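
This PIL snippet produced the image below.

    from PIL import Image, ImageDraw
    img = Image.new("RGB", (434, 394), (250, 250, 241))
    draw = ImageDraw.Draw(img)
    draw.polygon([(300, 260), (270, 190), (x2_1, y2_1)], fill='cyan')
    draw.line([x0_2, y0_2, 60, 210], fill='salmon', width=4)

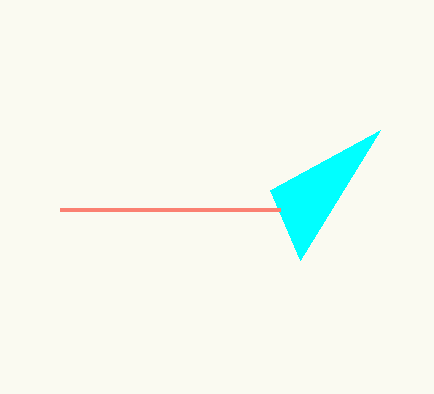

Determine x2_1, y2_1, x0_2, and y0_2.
x2_1 = 380
y2_1 = 130
x0_2 = 280
y0_2 = 210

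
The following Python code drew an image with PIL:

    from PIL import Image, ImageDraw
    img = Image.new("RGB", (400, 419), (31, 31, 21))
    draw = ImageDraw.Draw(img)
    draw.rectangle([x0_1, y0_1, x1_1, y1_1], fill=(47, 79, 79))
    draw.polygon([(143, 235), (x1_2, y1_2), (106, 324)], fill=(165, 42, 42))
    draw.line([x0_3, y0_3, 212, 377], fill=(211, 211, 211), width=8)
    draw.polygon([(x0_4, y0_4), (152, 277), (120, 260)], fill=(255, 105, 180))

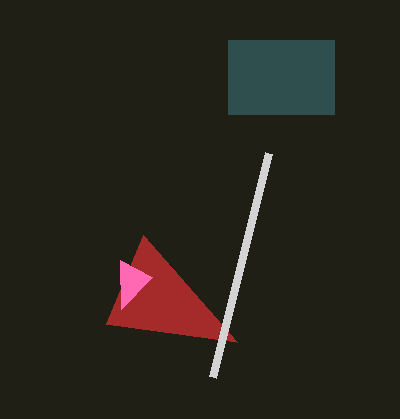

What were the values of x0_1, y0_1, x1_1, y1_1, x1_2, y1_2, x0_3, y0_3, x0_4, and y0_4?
x0_1 = 228, y0_1 = 40, x1_1 = 334, y1_1 = 114, x1_2 = 237, y1_2 = 342, x0_3 = 268, y0_3 = 153, x0_4 = 121, y0_4 = 309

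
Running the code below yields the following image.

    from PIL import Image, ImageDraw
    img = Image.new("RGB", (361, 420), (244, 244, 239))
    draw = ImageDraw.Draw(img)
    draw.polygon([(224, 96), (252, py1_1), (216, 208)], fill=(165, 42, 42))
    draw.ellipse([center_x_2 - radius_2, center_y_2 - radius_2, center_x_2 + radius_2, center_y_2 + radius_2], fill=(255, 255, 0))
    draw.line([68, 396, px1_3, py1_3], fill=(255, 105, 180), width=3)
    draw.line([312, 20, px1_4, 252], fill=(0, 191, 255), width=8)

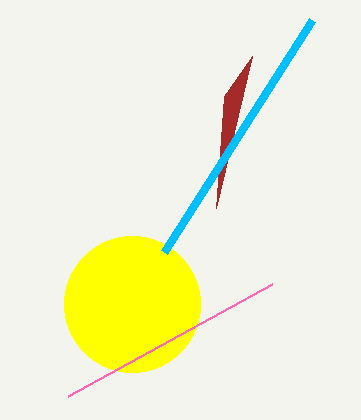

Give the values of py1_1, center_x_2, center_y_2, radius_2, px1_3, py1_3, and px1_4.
py1_1 = 56
center_x_2 = 132
center_y_2 = 304
radius_2 = 68
px1_3 = 272
py1_3 = 284
px1_4 = 164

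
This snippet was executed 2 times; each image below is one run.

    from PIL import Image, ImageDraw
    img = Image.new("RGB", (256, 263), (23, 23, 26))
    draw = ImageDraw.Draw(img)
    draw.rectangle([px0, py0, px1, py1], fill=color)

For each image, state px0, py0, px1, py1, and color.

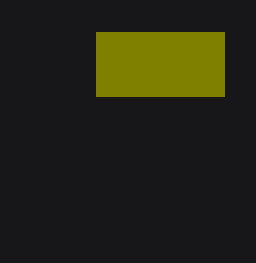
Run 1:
px0 = 96; py0 = 32; px1 = 224; py1 = 96; color = 'olive'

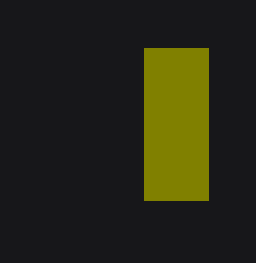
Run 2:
px0 = 144, py0 = 48, px1 = 208, py1 = 200, color = 'olive'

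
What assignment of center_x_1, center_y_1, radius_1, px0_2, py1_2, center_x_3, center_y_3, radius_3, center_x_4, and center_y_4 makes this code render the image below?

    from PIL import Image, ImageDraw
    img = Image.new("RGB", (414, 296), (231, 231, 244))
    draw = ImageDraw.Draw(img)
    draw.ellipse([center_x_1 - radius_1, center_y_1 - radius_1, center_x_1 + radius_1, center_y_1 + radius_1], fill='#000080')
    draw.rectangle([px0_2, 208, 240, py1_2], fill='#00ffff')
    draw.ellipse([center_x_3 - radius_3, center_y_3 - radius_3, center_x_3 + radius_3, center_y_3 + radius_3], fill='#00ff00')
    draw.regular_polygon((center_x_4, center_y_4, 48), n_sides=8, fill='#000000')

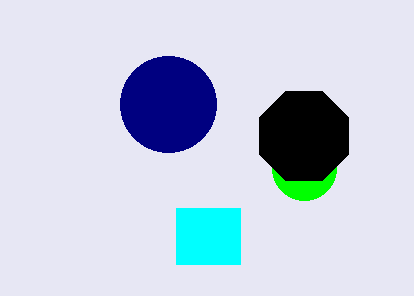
center_x_1 = 168, center_y_1 = 104, radius_1 = 48, px0_2 = 176, py1_2 = 264, center_x_3 = 304, center_y_3 = 168, radius_3 = 32, center_x_4 = 304, center_y_4 = 136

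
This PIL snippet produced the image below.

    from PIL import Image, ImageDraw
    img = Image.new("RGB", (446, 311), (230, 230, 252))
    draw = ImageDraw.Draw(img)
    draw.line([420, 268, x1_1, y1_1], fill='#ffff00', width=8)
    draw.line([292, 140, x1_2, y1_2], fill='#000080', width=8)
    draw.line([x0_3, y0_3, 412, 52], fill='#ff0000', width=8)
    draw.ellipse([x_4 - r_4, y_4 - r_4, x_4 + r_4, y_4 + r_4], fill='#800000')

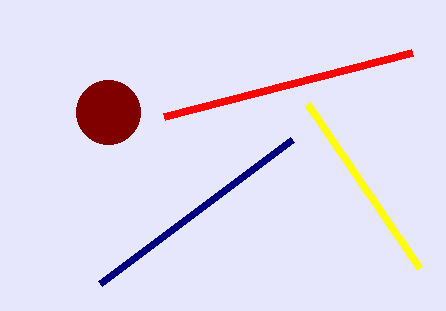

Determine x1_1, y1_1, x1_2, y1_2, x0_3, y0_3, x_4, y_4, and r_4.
x1_1 = 308
y1_1 = 104
x1_2 = 100
y1_2 = 284
x0_3 = 164
y0_3 = 116
x_4 = 108
y_4 = 112
r_4 = 32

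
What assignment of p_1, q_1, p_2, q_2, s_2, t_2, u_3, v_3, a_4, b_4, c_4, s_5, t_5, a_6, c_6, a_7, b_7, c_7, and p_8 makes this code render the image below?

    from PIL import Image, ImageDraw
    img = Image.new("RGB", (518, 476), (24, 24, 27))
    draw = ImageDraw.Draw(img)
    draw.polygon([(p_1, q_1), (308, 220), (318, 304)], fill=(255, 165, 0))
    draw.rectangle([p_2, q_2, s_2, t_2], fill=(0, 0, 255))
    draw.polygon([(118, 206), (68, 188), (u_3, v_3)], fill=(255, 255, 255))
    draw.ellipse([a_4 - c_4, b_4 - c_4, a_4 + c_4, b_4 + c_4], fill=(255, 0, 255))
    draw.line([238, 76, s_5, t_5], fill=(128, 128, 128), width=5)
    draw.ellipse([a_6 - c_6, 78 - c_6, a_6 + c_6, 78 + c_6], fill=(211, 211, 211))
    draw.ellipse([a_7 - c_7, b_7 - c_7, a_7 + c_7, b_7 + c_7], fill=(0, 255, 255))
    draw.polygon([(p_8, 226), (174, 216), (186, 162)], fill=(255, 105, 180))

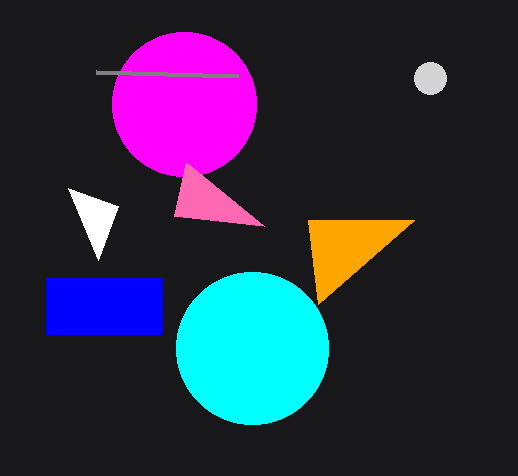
p_1 = 414
q_1 = 220
p_2 = 46
q_2 = 278
s_2 = 162
t_2 = 334
u_3 = 98
v_3 = 260
a_4 = 184
b_4 = 104
c_4 = 72
s_5 = 96
t_5 = 72
a_6 = 430
c_6 = 16
a_7 = 252
b_7 = 348
c_7 = 76
p_8 = 264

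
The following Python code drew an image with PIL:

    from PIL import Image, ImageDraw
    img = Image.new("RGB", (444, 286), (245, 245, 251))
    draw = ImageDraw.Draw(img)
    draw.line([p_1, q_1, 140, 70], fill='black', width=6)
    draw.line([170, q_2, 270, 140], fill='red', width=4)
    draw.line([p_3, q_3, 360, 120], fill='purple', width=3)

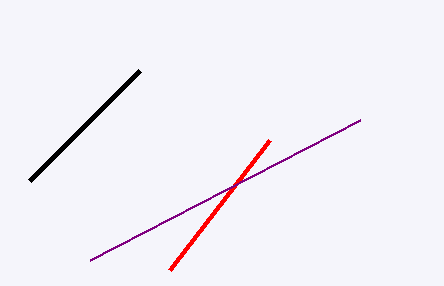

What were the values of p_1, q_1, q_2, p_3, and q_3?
p_1 = 30, q_1 = 180, q_2 = 270, p_3 = 90, q_3 = 260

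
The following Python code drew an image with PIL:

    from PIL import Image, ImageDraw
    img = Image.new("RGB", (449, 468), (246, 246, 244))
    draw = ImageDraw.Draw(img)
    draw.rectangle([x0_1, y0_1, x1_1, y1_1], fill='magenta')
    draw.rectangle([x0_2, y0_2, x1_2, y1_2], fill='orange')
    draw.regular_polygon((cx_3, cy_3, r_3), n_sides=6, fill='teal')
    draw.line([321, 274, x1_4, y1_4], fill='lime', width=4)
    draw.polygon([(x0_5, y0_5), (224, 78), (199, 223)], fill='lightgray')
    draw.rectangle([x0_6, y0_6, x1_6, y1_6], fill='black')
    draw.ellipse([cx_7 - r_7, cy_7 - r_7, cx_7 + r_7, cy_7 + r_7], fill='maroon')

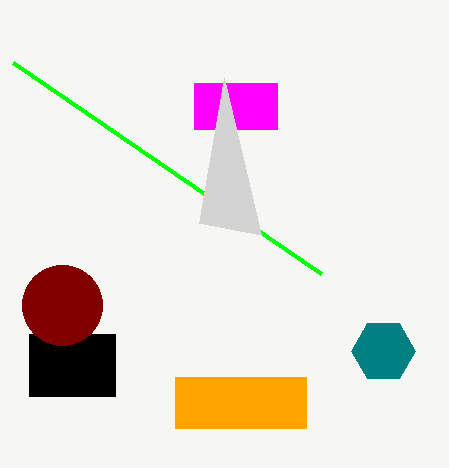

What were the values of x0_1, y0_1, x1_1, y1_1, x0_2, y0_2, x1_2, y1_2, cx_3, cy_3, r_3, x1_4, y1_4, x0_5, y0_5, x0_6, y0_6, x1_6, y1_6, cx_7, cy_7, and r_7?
x0_1 = 194; y0_1 = 83; x1_1 = 277; y1_1 = 129; x0_2 = 175; y0_2 = 377; x1_2 = 306; y1_2 = 428; cx_3 = 383; cy_3 = 351; r_3 = 32; x1_4 = 13; y1_4 = 63; x0_5 = 261; y0_5 = 235; x0_6 = 29; y0_6 = 334; x1_6 = 115; y1_6 = 396; cx_7 = 62; cy_7 = 305; r_7 = 40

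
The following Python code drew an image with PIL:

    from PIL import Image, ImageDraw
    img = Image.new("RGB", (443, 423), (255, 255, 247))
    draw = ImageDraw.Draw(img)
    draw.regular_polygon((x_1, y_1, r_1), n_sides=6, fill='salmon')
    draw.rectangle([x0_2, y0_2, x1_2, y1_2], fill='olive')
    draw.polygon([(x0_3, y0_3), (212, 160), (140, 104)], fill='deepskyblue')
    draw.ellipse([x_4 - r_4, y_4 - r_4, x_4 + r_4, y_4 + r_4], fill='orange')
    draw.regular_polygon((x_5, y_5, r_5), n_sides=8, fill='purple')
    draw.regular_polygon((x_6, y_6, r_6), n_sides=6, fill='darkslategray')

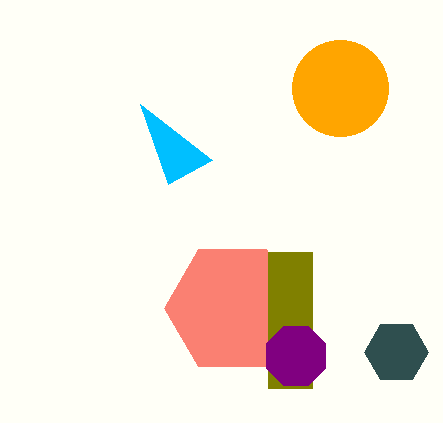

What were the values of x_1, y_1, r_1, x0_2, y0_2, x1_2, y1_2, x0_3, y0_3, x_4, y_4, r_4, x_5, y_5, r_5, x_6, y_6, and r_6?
x_1 = 232, y_1 = 308, r_1 = 68, x0_2 = 268, y0_2 = 252, x1_2 = 312, y1_2 = 388, x0_3 = 168, y0_3 = 184, x_4 = 340, y_4 = 88, r_4 = 48, x_5 = 296, y_5 = 356, r_5 = 32, x_6 = 396, y_6 = 352, r_6 = 32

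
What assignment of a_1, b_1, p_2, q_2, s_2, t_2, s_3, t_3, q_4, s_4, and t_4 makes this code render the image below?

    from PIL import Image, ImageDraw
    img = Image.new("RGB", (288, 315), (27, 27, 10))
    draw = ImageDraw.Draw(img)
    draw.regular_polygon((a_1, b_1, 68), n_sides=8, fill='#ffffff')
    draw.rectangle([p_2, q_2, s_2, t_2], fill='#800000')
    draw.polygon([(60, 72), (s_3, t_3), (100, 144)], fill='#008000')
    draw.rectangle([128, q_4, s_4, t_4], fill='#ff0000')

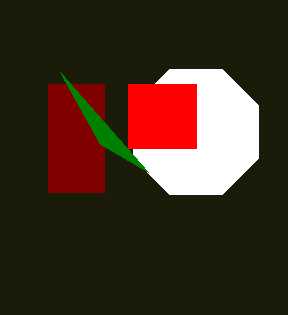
a_1 = 196
b_1 = 132
p_2 = 48
q_2 = 84
s_2 = 104
t_2 = 192
s_3 = 148
t_3 = 172
q_4 = 84
s_4 = 196
t_4 = 148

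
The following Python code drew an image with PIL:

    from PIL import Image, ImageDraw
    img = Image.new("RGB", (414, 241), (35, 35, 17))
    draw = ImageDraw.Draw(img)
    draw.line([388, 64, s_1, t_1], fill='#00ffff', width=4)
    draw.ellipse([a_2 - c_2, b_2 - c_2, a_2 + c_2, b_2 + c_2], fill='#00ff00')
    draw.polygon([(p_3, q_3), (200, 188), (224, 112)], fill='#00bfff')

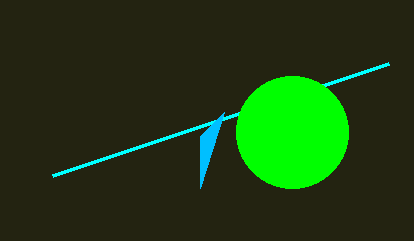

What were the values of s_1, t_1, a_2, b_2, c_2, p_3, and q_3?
s_1 = 52; t_1 = 176; a_2 = 292; b_2 = 132; c_2 = 56; p_3 = 200; q_3 = 136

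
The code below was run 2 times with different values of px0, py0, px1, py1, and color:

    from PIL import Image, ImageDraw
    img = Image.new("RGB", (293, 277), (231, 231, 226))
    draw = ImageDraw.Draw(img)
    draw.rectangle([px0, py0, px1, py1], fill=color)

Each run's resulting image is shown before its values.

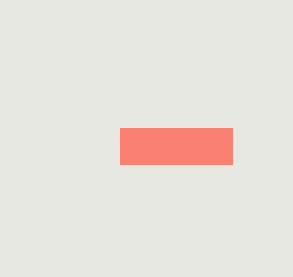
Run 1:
px0 = 120
py0 = 128
px1 = 232
py1 = 164
color = 'salmon'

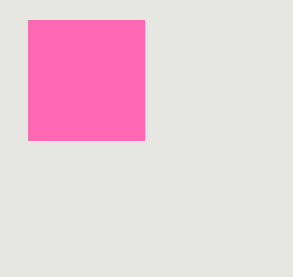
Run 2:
px0 = 28; py0 = 20; px1 = 144; py1 = 140; color = 'hotpink'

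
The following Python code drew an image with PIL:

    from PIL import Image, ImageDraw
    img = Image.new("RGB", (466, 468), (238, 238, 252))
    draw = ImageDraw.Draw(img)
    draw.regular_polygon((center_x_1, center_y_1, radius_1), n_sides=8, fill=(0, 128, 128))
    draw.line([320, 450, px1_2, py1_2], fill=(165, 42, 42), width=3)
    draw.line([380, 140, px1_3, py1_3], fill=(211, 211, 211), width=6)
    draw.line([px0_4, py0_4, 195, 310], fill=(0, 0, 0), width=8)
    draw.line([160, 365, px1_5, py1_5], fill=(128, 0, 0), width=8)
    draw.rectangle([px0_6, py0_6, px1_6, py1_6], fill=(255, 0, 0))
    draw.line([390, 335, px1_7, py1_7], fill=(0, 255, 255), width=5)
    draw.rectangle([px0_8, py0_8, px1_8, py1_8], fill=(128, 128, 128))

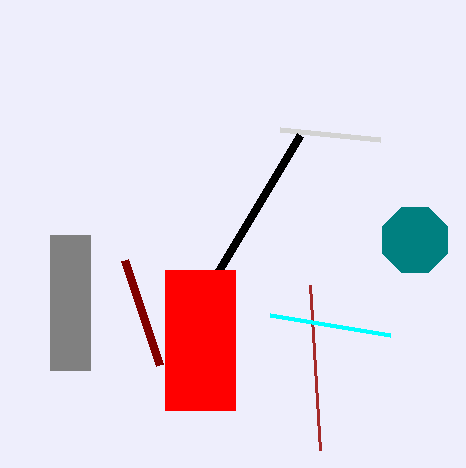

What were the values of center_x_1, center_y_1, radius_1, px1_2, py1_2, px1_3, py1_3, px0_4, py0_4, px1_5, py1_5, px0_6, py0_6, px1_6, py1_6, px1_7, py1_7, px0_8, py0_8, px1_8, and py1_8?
center_x_1 = 415; center_y_1 = 240; radius_1 = 35; px1_2 = 310; py1_2 = 285; px1_3 = 280; py1_3 = 130; px0_4 = 300; py0_4 = 135; px1_5 = 125; py1_5 = 260; px0_6 = 165; py0_6 = 270; px1_6 = 235; py1_6 = 410; px1_7 = 270; py1_7 = 315; px0_8 = 50; py0_8 = 235; px1_8 = 90; py1_8 = 370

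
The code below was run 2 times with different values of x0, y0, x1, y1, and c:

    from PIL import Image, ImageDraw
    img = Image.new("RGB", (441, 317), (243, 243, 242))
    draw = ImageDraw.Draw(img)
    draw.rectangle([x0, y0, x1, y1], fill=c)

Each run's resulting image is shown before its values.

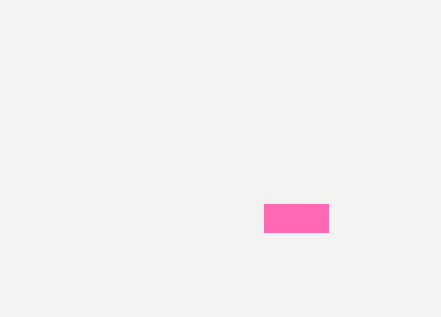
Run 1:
x0 = 264; y0 = 204; x1 = 328; y1 = 232; c = 'hotpink'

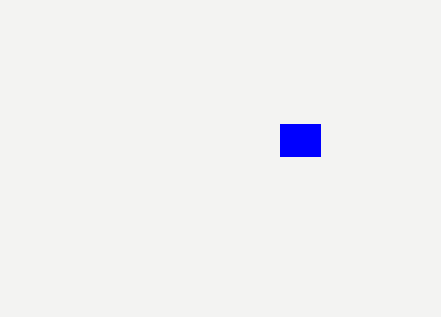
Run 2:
x0 = 280
y0 = 124
x1 = 320
y1 = 156
c = 'blue'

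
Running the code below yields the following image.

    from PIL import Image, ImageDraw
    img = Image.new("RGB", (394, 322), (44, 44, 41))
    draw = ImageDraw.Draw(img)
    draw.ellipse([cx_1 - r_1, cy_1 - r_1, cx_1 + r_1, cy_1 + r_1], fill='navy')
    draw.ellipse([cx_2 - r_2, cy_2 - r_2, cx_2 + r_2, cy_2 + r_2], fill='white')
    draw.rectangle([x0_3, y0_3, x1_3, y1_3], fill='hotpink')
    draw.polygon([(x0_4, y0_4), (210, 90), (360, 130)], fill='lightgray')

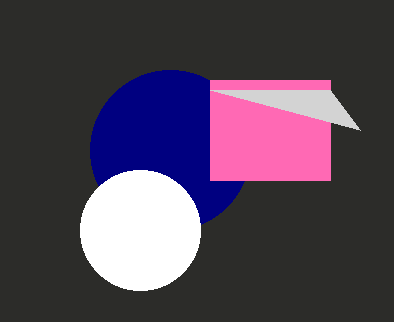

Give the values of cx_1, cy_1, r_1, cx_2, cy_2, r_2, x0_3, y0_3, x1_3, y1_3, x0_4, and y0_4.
cx_1 = 170, cy_1 = 150, r_1 = 80, cx_2 = 140, cy_2 = 230, r_2 = 60, x0_3 = 210, y0_3 = 80, x1_3 = 330, y1_3 = 180, x0_4 = 330, y0_4 = 90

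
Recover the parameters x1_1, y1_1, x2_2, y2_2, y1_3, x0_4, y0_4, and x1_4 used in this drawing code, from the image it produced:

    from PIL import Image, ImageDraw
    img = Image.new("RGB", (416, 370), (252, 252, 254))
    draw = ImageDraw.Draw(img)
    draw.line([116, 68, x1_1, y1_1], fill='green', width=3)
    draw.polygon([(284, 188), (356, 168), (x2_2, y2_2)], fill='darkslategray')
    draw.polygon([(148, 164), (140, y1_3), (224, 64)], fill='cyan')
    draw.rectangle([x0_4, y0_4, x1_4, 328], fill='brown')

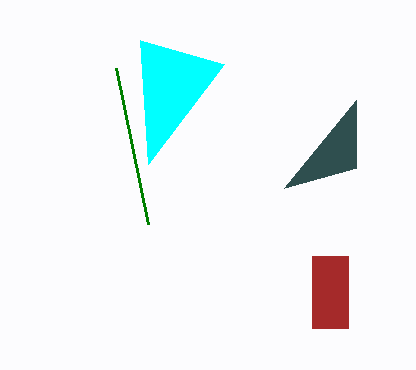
x1_1 = 148, y1_1 = 224, x2_2 = 356, y2_2 = 100, y1_3 = 40, x0_4 = 312, y0_4 = 256, x1_4 = 348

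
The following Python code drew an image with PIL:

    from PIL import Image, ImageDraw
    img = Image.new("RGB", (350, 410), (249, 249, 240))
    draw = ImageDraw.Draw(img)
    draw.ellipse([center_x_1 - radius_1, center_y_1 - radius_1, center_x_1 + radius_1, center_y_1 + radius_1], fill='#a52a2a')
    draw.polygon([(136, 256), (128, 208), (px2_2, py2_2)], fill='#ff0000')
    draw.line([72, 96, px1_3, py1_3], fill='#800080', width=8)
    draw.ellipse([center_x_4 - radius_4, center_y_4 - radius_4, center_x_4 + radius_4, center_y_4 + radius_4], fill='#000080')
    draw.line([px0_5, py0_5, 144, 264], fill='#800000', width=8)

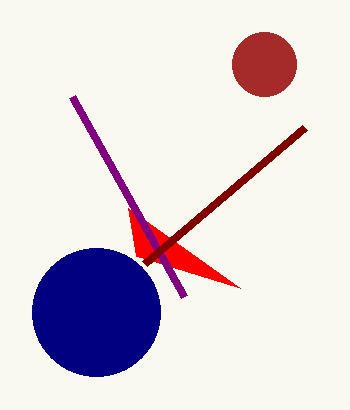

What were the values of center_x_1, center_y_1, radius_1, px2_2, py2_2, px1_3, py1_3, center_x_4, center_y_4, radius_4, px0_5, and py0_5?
center_x_1 = 264; center_y_1 = 64; radius_1 = 32; px2_2 = 240; py2_2 = 288; px1_3 = 184; py1_3 = 296; center_x_4 = 96; center_y_4 = 312; radius_4 = 64; px0_5 = 304; py0_5 = 128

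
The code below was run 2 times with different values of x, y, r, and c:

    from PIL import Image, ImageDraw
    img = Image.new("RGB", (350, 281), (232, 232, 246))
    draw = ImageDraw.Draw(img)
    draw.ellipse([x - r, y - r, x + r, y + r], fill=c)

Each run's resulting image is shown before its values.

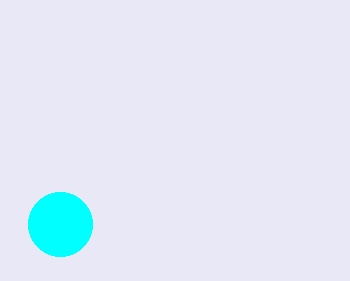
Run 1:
x = 60, y = 224, r = 32, c = 'cyan'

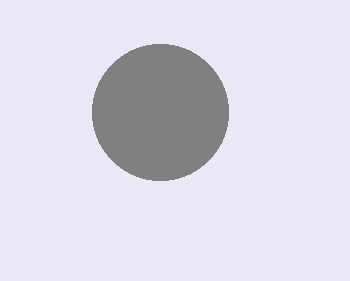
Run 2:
x = 160
y = 112
r = 68
c = 'gray'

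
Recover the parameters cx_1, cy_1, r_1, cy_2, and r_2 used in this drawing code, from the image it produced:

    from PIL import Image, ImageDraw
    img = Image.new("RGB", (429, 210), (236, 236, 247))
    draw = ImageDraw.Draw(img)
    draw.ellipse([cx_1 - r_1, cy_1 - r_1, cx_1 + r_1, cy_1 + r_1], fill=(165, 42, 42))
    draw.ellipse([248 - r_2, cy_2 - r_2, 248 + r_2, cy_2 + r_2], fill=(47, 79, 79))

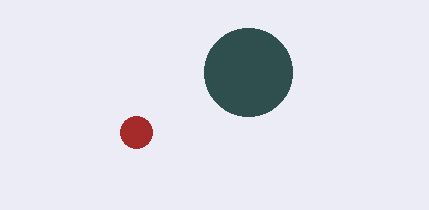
cx_1 = 136
cy_1 = 132
r_1 = 16
cy_2 = 72
r_2 = 44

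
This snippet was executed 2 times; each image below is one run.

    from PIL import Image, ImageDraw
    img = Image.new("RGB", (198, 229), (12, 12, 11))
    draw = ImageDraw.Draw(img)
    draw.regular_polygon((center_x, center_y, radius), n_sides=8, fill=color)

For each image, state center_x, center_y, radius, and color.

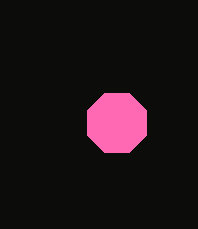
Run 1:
center_x = 117
center_y = 123
radius = 32
color = 'hotpink'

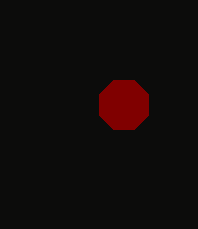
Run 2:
center_x = 124, center_y = 105, radius = 27, color = 'maroon'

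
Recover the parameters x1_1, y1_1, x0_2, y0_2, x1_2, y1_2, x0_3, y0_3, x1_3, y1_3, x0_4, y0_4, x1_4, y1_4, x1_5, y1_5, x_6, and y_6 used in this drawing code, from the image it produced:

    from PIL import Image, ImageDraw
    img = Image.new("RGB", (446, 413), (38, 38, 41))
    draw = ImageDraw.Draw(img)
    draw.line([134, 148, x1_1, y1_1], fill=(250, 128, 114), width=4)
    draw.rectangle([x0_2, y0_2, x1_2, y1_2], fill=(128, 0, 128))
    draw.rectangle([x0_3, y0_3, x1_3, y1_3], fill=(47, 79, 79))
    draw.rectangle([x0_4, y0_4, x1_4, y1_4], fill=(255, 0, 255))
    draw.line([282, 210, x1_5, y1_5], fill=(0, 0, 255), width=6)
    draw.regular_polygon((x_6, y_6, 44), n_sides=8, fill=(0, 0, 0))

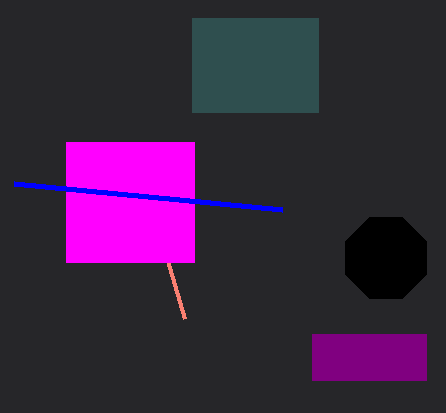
x1_1 = 184, y1_1 = 318, x0_2 = 312, y0_2 = 334, x1_2 = 426, y1_2 = 380, x0_3 = 192, y0_3 = 18, x1_3 = 318, y1_3 = 112, x0_4 = 66, y0_4 = 142, x1_4 = 194, y1_4 = 262, x1_5 = 14, y1_5 = 184, x_6 = 386, y_6 = 258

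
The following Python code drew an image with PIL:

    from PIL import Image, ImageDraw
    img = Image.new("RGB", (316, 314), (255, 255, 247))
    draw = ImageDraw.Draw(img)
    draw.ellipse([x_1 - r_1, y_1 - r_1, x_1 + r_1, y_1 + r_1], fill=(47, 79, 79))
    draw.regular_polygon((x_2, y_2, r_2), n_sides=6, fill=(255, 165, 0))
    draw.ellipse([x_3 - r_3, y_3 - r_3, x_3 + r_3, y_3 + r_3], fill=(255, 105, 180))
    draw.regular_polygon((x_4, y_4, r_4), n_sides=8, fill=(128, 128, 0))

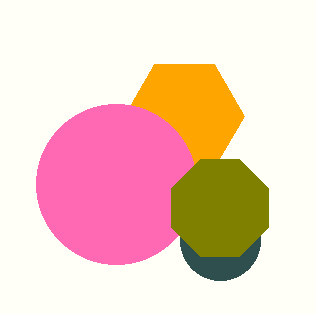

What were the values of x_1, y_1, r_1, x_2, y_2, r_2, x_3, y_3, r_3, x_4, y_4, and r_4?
x_1 = 220; y_1 = 240; r_1 = 40; x_2 = 184; y_2 = 116; r_2 = 60; x_3 = 116; y_3 = 184; r_3 = 80; x_4 = 220; y_4 = 208; r_4 = 52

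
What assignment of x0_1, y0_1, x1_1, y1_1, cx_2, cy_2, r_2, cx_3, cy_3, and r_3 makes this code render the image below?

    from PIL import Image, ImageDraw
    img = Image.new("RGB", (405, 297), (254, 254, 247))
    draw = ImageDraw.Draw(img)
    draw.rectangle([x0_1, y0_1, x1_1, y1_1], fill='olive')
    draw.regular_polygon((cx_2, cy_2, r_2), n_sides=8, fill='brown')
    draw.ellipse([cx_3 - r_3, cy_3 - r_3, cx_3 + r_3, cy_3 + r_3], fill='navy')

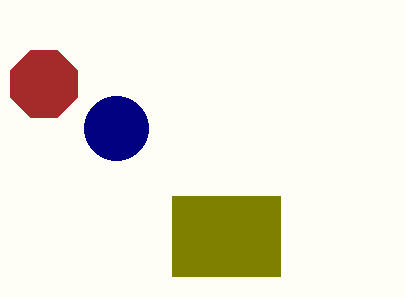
x0_1 = 172, y0_1 = 196, x1_1 = 280, y1_1 = 276, cx_2 = 44, cy_2 = 84, r_2 = 36, cx_3 = 116, cy_3 = 128, r_3 = 32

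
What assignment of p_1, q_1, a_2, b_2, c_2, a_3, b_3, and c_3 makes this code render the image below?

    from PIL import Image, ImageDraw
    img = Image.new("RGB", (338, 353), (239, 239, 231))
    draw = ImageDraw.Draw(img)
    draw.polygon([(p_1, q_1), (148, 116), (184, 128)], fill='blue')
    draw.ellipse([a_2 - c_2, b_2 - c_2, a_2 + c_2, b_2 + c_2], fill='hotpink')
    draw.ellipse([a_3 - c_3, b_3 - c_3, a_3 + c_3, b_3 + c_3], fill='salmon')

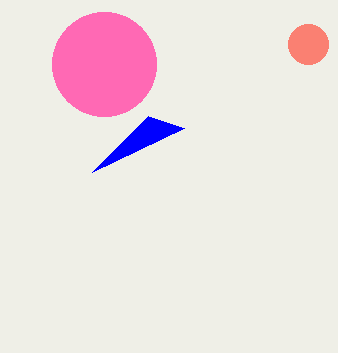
p_1 = 92; q_1 = 172; a_2 = 104; b_2 = 64; c_2 = 52; a_3 = 308; b_3 = 44; c_3 = 20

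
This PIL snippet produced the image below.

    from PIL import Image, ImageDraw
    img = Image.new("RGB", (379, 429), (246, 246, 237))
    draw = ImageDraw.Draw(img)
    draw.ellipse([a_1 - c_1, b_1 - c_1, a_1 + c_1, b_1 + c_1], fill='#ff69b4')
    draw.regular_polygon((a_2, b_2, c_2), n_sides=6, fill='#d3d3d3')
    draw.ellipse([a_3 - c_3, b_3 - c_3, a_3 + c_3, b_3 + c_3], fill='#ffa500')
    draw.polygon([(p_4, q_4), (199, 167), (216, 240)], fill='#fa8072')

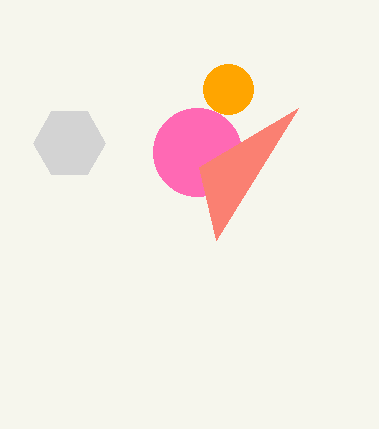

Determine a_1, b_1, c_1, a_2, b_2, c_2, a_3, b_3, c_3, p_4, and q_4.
a_1 = 197, b_1 = 152, c_1 = 44, a_2 = 69, b_2 = 143, c_2 = 36, a_3 = 228, b_3 = 89, c_3 = 25, p_4 = 298, q_4 = 108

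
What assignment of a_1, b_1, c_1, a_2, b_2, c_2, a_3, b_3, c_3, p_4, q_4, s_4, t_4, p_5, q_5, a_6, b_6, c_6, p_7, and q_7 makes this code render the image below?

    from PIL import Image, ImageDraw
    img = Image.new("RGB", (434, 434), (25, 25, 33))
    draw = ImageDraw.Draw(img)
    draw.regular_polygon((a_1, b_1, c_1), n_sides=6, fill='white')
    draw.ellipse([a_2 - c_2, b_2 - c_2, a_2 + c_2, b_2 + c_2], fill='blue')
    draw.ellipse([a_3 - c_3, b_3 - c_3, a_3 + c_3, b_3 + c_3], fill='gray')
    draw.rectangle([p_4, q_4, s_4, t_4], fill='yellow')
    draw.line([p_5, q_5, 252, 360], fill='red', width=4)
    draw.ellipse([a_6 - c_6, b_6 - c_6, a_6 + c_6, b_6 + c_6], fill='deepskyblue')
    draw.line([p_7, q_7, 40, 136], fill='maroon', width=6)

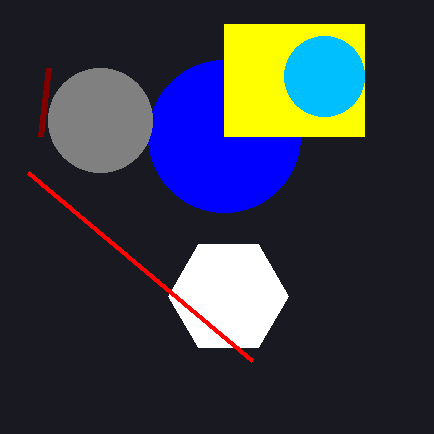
a_1 = 228; b_1 = 296; c_1 = 60; a_2 = 224; b_2 = 136; c_2 = 76; a_3 = 100; b_3 = 120; c_3 = 52; p_4 = 224; q_4 = 24; s_4 = 364; t_4 = 136; p_5 = 28; q_5 = 172; a_6 = 324; b_6 = 76; c_6 = 40; p_7 = 48; q_7 = 68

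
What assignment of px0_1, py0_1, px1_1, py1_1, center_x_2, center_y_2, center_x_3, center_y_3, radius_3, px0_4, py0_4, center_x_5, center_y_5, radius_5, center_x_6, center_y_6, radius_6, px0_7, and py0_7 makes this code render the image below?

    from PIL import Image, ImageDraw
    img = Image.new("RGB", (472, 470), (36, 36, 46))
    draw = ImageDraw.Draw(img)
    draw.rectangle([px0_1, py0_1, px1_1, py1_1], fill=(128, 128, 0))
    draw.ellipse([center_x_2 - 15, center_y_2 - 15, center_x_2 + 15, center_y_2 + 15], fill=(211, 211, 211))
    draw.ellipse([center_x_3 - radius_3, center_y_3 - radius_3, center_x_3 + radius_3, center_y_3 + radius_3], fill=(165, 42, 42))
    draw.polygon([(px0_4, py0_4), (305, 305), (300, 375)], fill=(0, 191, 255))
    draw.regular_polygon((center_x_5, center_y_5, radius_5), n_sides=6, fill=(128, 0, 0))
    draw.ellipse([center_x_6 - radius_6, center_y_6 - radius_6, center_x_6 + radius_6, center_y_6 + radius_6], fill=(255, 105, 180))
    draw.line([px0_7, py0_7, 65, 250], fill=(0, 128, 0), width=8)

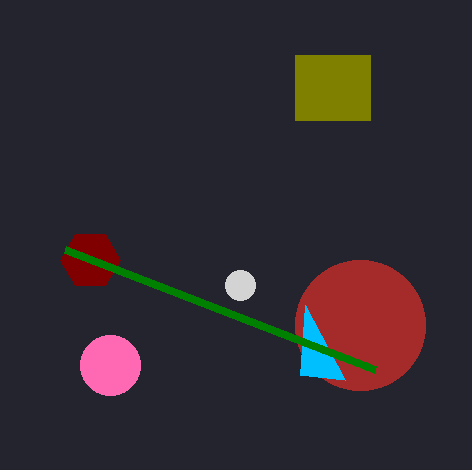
px0_1 = 295; py0_1 = 55; px1_1 = 370; py1_1 = 120; center_x_2 = 240; center_y_2 = 285; center_x_3 = 360; center_y_3 = 325; radius_3 = 65; px0_4 = 345; py0_4 = 380; center_x_5 = 90; center_y_5 = 260; radius_5 = 30; center_x_6 = 110; center_y_6 = 365; radius_6 = 30; px0_7 = 375; py0_7 = 370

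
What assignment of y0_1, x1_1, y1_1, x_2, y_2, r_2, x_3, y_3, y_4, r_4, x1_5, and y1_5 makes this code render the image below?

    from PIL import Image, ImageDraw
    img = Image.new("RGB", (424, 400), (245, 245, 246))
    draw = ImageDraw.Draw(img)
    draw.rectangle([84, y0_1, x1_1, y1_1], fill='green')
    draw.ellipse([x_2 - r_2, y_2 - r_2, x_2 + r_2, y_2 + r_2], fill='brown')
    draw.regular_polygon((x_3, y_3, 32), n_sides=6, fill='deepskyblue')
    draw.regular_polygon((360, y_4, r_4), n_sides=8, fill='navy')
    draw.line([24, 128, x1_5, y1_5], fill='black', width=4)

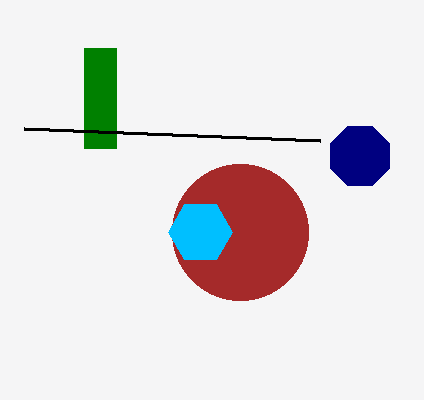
y0_1 = 48
x1_1 = 116
y1_1 = 148
x_2 = 240
y_2 = 232
r_2 = 68
x_3 = 200
y_3 = 232
y_4 = 156
r_4 = 32
x1_5 = 320
y1_5 = 140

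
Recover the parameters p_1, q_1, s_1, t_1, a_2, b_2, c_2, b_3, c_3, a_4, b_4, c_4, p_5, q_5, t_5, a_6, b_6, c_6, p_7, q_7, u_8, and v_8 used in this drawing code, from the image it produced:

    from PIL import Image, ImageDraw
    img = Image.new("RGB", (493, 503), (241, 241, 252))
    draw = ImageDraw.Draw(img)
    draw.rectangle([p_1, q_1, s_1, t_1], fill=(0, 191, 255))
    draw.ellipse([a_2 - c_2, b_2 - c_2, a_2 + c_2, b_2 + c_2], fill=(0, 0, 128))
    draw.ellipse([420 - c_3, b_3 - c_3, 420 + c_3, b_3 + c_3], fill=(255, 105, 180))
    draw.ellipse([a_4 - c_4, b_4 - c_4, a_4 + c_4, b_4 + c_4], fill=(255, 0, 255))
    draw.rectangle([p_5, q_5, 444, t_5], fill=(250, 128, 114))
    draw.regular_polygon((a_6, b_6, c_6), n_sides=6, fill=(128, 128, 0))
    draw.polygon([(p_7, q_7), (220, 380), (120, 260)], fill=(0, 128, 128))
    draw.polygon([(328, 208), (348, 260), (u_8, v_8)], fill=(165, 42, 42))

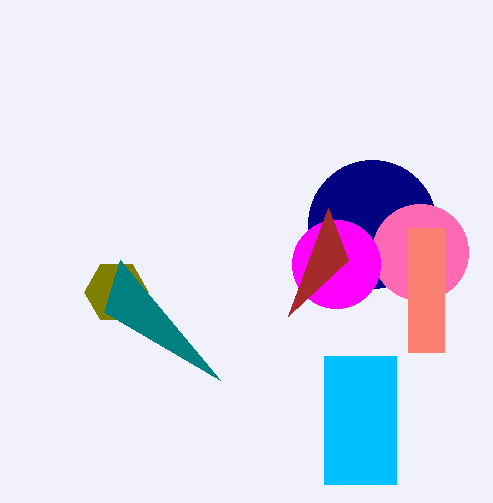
p_1 = 324
q_1 = 356
s_1 = 396
t_1 = 484
a_2 = 372
b_2 = 224
c_2 = 64
b_3 = 252
c_3 = 48
a_4 = 336
b_4 = 264
c_4 = 44
p_5 = 408
q_5 = 228
t_5 = 352
a_6 = 116
b_6 = 292
c_6 = 32
p_7 = 104
q_7 = 312
u_8 = 288
v_8 = 316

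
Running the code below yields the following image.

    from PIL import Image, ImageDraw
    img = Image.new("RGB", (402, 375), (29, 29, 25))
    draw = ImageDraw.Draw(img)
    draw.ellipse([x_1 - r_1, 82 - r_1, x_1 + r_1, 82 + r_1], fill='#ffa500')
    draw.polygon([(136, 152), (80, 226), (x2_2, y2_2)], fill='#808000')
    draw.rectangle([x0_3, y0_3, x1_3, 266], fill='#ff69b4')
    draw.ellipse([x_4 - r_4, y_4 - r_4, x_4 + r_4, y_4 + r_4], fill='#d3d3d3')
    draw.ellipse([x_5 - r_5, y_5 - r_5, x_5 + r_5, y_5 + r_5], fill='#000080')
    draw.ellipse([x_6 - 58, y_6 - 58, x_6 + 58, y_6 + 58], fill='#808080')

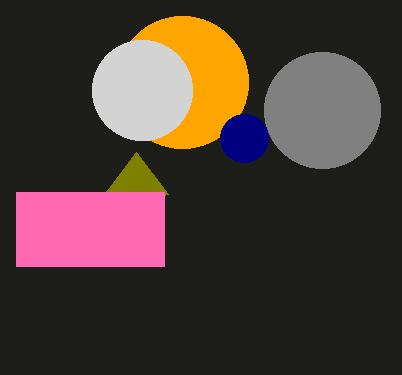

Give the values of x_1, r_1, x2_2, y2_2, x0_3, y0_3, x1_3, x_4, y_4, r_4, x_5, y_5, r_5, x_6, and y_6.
x_1 = 182, r_1 = 66, x2_2 = 168, y2_2 = 194, x0_3 = 16, y0_3 = 192, x1_3 = 164, x_4 = 142, y_4 = 90, r_4 = 50, x_5 = 244, y_5 = 138, r_5 = 24, x_6 = 322, y_6 = 110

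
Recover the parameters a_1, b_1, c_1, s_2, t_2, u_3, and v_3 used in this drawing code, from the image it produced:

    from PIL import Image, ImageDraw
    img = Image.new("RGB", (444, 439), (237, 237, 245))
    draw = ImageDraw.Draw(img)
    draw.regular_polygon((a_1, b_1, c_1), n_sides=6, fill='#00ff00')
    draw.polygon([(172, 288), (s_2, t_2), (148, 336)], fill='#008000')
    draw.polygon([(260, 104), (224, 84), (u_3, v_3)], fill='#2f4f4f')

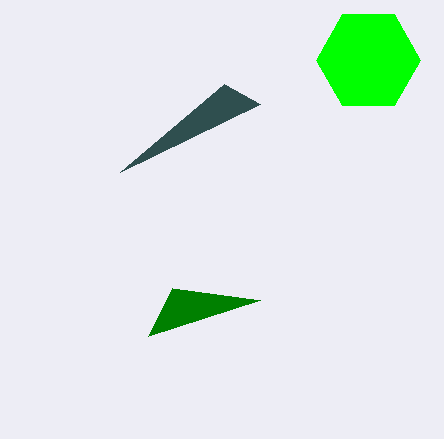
a_1 = 368; b_1 = 60; c_1 = 52; s_2 = 260; t_2 = 300; u_3 = 120; v_3 = 172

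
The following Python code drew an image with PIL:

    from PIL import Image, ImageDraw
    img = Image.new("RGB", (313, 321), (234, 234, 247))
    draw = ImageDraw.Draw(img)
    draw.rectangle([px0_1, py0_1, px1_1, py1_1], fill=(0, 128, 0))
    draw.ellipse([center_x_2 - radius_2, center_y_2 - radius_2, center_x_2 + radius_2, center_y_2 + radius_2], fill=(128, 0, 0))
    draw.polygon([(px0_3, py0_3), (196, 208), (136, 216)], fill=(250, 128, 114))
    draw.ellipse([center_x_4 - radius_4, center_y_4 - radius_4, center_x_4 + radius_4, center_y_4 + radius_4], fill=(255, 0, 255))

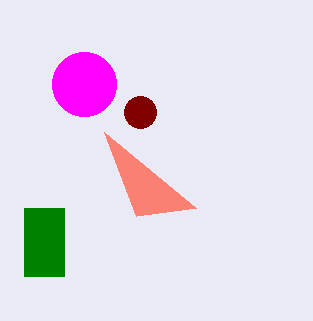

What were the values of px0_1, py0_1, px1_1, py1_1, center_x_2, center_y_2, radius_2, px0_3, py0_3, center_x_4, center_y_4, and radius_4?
px0_1 = 24, py0_1 = 208, px1_1 = 64, py1_1 = 276, center_x_2 = 140, center_y_2 = 112, radius_2 = 16, px0_3 = 104, py0_3 = 132, center_x_4 = 84, center_y_4 = 84, radius_4 = 32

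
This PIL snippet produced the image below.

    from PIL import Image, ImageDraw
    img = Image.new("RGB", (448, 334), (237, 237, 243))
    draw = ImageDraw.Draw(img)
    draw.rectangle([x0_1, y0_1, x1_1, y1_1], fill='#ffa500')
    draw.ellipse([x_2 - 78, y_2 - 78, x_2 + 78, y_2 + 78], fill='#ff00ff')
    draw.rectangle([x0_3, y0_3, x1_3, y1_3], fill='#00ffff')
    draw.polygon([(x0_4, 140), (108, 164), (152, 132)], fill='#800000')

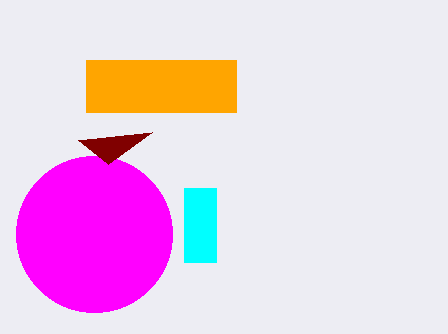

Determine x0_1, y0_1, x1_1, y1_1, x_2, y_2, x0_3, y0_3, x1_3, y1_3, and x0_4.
x0_1 = 86; y0_1 = 60; x1_1 = 236; y1_1 = 112; x_2 = 94; y_2 = 234; x0_3 = 184; y0_3 = 188; x1_3 = 216; y1_3 = 262; x0_4 = 78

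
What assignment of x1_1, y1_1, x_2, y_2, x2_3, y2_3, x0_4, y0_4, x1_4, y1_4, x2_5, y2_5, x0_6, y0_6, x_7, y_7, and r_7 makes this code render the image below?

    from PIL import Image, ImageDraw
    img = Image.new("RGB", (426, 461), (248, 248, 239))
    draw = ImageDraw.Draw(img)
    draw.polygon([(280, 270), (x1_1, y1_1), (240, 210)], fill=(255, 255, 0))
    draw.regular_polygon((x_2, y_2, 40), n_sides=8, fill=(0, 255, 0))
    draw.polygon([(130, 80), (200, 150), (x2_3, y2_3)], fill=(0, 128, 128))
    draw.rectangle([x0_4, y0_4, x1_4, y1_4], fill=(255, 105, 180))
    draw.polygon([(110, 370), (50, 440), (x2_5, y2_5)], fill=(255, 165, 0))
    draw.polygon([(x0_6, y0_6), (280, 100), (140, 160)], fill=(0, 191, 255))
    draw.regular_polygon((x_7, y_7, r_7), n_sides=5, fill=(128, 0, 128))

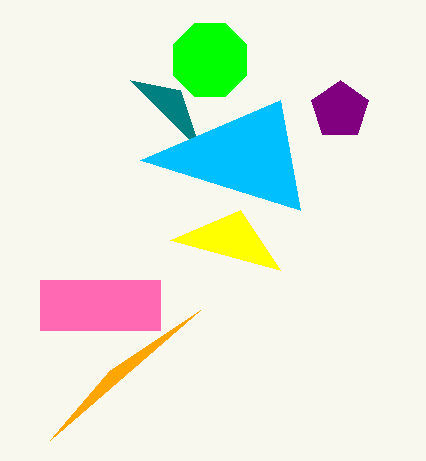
x1_1 = 170; y1_1 = 240; x_2 = 210; y_2 = 60; x2_3 = 180; y2_3 = 90; x0_4 = 40; y0_4 = 280; x1_4 = 160; y1_4 = 330; x2_5 = 200; y2_5 = 310; x0_6 = 300; y0_6 = 210; x_7 = 340; y_7 = 110; r_7 = 30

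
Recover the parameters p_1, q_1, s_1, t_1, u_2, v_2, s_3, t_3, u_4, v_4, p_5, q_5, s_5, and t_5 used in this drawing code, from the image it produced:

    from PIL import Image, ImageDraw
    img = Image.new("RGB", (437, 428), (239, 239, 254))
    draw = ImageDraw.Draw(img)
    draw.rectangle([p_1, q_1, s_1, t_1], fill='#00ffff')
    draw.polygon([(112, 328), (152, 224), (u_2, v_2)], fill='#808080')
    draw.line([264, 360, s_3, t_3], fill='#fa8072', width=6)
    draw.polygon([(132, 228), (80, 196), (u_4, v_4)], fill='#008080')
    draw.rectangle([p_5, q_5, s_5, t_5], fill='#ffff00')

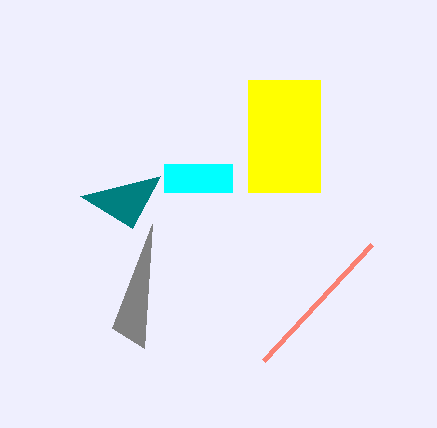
p_1 = 164
q_1 = 164
s_1 = 232
t_1 = 192
u_2 = 144
v_2 = 348
s_3 = 372
t_3 = 244
u_4 = 160
v_4 = 176
p_5 = 248
q_5 = 80
s_5 = 320
t_5 = 192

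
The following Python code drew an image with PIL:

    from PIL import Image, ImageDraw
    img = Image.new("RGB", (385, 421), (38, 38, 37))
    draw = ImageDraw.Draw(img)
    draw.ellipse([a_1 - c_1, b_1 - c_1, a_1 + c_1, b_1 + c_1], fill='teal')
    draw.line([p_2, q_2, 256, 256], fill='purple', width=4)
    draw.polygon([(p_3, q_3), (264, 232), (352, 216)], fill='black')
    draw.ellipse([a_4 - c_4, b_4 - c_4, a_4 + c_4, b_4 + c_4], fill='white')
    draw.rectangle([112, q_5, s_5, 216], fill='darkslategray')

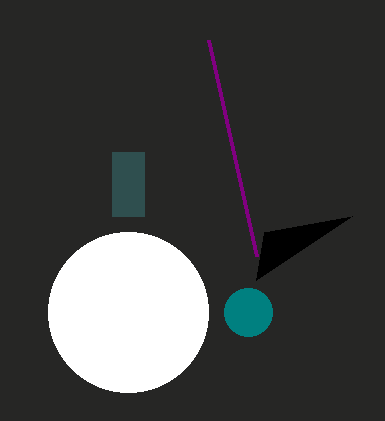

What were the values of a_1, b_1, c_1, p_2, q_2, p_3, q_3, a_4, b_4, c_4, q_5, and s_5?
a_1 = 248
b_1 = 312
c_1 = 24
p_2 = 208
q_2 = 40
p_3 = 256
q_3 = 280
a_4 = 128
b_4 = 312
c_4 = 80
q_5 = 152
s_5 = 144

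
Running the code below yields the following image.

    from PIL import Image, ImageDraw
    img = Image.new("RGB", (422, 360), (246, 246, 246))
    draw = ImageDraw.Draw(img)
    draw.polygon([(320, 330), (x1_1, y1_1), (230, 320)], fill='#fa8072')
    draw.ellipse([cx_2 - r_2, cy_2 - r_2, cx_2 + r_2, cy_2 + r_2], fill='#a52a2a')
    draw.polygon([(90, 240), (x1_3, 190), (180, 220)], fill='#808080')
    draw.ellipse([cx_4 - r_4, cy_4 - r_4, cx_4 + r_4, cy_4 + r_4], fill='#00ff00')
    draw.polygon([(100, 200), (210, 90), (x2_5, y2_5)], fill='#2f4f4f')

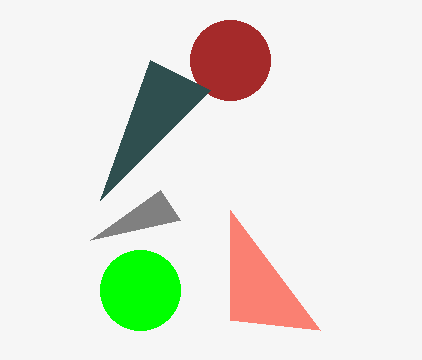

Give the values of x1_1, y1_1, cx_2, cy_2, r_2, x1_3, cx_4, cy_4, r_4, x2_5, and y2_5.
x1_1 = 230, y1_1 = 210, cx_2 = 230, cy_2 = 60, r_2 = 40, x1_3 = 160, cx_4 = 140, cy_4 = 290, r_4 = 40, x2_5 = 150, y2_5 = 60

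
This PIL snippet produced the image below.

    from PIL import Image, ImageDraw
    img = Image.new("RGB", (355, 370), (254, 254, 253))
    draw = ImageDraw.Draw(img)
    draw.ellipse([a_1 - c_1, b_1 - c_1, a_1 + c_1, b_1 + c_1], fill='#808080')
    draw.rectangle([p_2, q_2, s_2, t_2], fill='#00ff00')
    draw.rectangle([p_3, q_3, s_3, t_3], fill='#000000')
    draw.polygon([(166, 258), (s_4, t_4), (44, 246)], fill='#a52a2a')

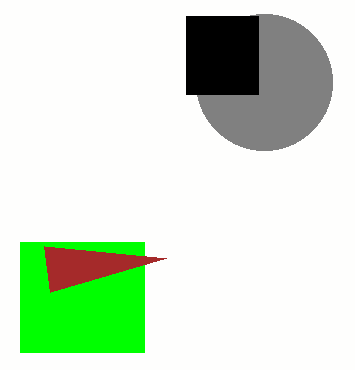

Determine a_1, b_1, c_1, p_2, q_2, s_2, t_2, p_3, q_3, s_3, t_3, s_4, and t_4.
a_1 = 264
b_1 = 82
c_1 = 68
p_2 = 20
q_2 = 242
s_2 = 144
t_2 = 352
p_3 = 186
q_3 = 16
s_3 = 258
t_3 = 94
s_4 = 50
t_4 = 292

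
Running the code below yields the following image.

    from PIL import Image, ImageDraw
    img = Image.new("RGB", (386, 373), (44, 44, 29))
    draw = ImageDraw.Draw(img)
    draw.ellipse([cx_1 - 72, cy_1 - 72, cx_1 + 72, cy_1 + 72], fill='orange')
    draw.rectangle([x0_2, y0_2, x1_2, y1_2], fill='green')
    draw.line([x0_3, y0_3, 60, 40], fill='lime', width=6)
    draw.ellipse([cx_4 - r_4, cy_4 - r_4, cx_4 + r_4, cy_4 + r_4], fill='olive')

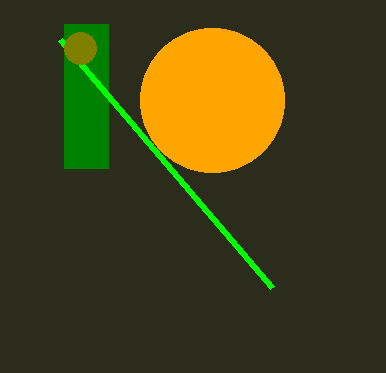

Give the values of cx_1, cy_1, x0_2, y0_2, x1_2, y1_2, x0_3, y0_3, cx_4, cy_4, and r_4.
cx_1 = 212; cy_1 = 100; x0_2 = 64; y0_2 = 24; x1_2 = 108; y1_2 = 168; x0_3 = 272; y0_3 = 288; cx_4 = 80; cy_4 = 48; r_4 = 16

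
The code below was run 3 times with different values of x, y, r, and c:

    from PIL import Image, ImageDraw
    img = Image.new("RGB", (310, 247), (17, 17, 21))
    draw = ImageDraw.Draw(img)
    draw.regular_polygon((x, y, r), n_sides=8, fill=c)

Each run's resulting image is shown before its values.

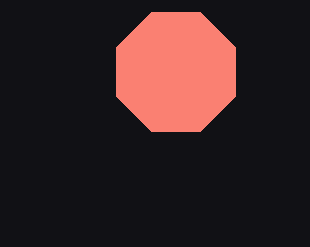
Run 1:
x = 176; y = 72; r = 64; c = 'salmon'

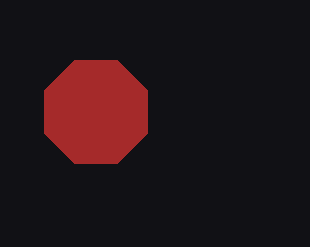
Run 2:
x = 96, y = 112, r = 56, c = 'brown'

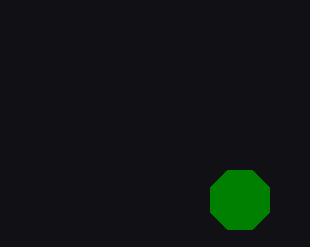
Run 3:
x = 240; y = 200; r = 32; c = 'green'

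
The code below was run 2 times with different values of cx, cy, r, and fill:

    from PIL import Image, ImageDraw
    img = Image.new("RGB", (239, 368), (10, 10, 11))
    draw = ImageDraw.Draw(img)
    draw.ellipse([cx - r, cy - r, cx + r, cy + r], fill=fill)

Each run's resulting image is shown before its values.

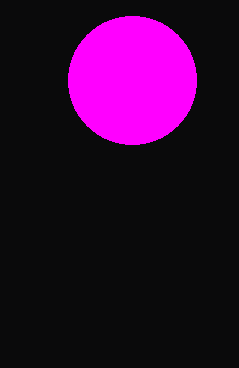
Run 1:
cx = 132; cy = 80; r = 64; fill = 'magenta'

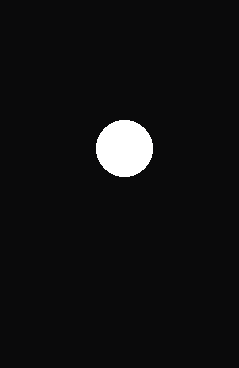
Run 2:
cx = 124; cy = 148; r = 28; fill = 'white'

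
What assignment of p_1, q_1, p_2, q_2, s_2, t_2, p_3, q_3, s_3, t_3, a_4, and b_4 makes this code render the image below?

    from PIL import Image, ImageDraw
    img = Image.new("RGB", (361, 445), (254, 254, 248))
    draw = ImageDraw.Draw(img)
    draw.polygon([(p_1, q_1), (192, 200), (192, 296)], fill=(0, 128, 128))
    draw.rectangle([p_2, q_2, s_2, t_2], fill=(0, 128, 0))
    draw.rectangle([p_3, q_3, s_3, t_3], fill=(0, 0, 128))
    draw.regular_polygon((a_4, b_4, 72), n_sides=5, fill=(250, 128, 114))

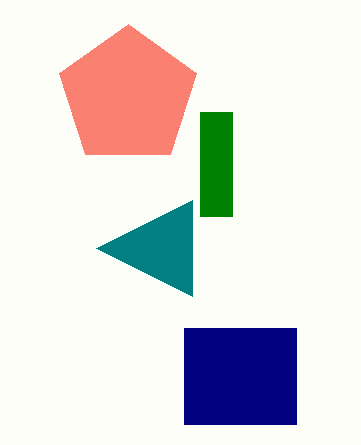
p_1 = 96, q_1 = 248, p_2 = 200, q_2 = 112, s_2 = 232, t_2 = 216, p_3 = 184, q_3 = 328, s_3 = 296, t_3 = 424, a_4 = 128, b_4 = 96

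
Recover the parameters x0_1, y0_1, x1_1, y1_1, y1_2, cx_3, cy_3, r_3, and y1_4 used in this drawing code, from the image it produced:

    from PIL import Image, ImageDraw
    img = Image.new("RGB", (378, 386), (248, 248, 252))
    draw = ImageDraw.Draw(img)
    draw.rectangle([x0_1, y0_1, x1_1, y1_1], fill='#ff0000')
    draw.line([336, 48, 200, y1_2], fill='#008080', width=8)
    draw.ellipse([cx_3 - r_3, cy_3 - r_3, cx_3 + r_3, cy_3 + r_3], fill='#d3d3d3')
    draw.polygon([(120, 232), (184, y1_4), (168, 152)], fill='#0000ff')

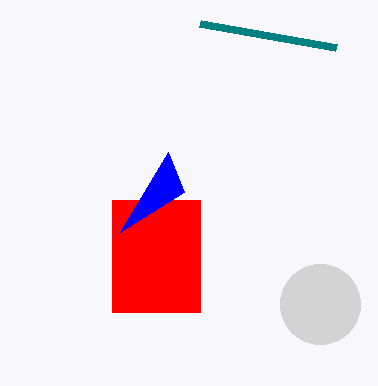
x0_1 = 112; y0_1 = 200; x1_1 = 200; y1_1 = 312; y1_2 = 24; cx_3 = 320; cy_3 = 304; r_3 = 40; y1_4 = 192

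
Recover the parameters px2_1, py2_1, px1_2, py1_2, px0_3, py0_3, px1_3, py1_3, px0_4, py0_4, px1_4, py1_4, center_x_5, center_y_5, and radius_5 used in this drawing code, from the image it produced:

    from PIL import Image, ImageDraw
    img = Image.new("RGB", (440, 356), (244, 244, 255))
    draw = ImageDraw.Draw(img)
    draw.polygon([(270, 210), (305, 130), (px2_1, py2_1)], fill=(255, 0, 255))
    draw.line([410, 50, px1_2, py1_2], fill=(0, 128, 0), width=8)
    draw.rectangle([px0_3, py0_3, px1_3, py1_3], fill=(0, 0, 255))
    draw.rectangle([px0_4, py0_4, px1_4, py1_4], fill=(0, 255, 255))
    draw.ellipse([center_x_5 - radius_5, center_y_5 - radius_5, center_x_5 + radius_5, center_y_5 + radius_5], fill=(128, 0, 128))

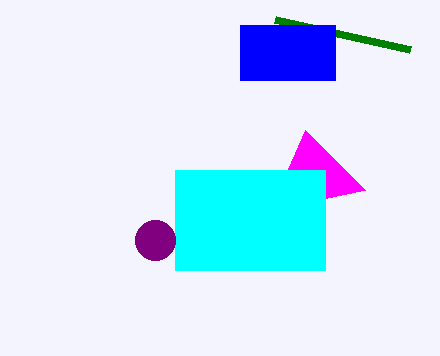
px2_1 = 365
py2_1 = 190
px1_2 = 275
py1_2 = 20
px0_3 = 240
py0_3 = 25
px1_3 = 335
py1_3 = 80
px0_4 = 175
py0_4 = 170
px1_4 = 325
py1_4 = 270
center_x_5 = 155
center_y_5 = 240
radius_5 = 20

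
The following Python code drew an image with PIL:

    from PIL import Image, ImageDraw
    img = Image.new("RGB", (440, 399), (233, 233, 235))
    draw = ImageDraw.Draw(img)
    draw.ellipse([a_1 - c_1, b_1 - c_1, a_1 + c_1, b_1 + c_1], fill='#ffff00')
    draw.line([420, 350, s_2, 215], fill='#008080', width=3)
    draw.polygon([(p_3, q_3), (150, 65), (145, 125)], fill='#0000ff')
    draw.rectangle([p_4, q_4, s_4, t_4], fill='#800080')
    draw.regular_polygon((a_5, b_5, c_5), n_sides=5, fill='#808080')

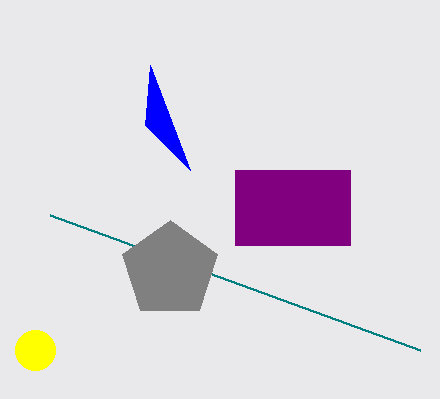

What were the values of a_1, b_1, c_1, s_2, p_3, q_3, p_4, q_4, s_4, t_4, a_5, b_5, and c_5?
a_1 = 35
b_1 = 350
c_1 = 20
s_2 = 50
p_3 = 190
q_3 = 170
p_4 = 235
q_4 = 170
s_4 = 350
t_4 = 245
a_5 = 170
b_5 = 270
c_5 = 50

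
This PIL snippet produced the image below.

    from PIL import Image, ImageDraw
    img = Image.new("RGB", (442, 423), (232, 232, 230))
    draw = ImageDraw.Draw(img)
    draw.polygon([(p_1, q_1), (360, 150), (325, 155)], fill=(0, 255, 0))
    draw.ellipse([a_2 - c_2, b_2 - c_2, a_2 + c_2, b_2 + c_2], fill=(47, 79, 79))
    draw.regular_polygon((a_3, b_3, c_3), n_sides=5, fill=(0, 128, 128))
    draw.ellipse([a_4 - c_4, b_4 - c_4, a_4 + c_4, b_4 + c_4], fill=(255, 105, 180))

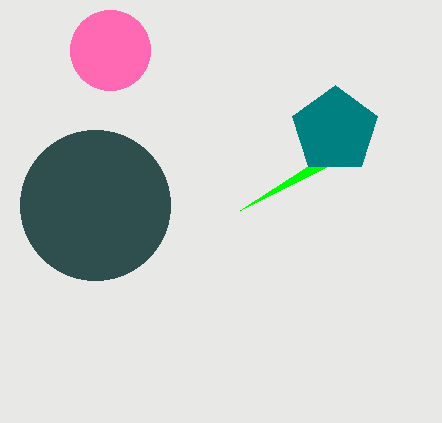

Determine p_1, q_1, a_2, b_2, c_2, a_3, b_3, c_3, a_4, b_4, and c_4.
p_1 = 240; q_1 = 210; a_2 = 95; b_2 = 205; c_2 = 75; a_3 = 335; b_3 = 130; c_3 = 45; a_4 = 110; b_4 = 50; c_4 = 40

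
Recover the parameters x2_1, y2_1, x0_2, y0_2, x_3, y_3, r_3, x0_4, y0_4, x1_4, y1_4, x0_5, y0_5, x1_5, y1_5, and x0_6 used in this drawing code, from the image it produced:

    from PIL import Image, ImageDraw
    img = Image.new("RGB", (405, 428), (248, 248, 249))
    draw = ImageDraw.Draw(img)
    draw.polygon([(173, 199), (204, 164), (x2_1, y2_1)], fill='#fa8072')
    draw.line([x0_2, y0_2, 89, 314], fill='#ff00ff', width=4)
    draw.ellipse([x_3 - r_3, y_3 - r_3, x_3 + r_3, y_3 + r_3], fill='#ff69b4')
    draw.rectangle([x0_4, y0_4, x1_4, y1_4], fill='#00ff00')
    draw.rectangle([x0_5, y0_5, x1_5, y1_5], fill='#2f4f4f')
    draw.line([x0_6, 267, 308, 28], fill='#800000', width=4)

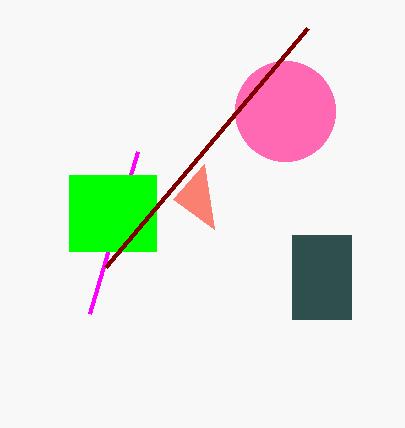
x2_1 = 214, y2_1 = 229, x0_2 = 137, y0_2 = 152, x_3 = 285, y_3 = 111, r_3 = 50, x0_4 = 69, y0_4 = 175, x1_4 = 156, y1_4 = 251, x0_5 = 292, y0_5 = 235, x1_5 = 351, y1_5 = 319, x0_6 = 106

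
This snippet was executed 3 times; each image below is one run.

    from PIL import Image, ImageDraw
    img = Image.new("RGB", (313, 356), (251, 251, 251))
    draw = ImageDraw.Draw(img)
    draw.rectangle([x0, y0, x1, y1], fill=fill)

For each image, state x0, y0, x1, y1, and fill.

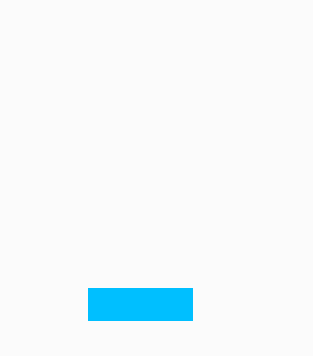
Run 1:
x0 = 88; y0 = 288; x1 = 192; y1 = 320; fill = 'deepskyblue'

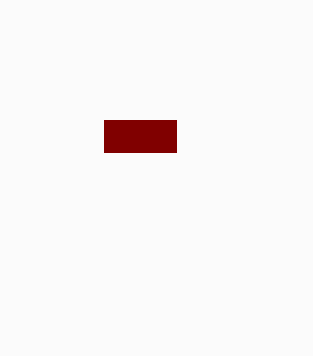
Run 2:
x0 = 104, y0 = 120, x1 = 176, y1 = 152, fill = 'maroon'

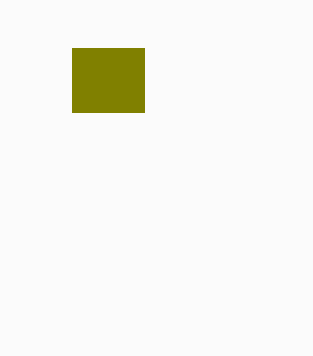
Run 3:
x0 = 72, y0 = 48, x1 = 144, y1 = 112, fill = 'olive'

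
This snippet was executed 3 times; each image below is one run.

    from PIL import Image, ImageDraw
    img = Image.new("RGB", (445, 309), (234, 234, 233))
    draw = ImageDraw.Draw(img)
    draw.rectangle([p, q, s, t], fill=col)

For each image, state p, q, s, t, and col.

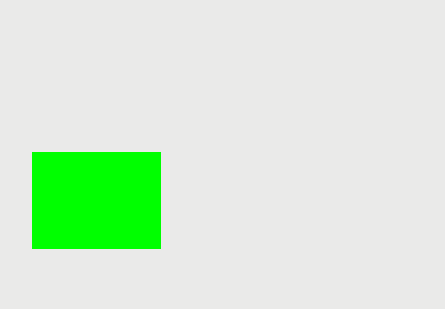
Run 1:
p = 32, q = 152, s = 160, t = 248, col = 'lime'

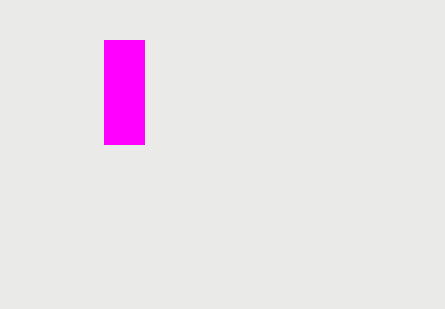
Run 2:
p = 104; q = 40; s = 144; t = 144; col = 'magenta'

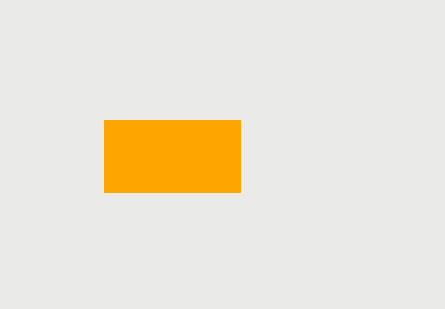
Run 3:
p = 104, q = 120, s = 240, t = 192, col = 'orange'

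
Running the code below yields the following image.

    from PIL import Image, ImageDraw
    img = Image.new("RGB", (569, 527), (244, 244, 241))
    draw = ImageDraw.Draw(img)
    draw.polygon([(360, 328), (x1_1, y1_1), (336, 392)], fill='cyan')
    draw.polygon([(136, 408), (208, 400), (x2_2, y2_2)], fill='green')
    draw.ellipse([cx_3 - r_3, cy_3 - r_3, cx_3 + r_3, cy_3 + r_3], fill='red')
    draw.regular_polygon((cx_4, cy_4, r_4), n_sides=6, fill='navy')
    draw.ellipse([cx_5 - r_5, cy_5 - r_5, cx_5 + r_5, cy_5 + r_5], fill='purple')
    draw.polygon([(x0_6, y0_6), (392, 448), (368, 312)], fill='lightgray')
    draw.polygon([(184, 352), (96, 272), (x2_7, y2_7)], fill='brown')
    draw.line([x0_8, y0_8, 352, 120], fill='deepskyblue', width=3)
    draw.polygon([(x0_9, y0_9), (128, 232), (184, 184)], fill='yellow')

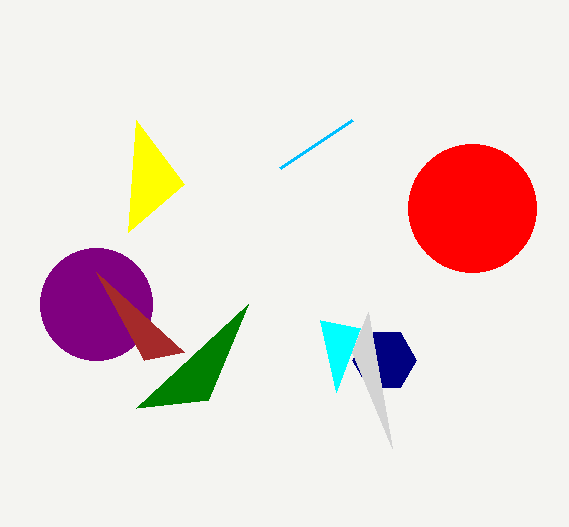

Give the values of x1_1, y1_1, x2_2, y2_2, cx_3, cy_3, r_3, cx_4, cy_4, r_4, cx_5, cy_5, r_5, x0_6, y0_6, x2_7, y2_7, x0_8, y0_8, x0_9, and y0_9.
x1_1 = 320, y1_1 = 320, x2_2 = 248, y2_2 = 304, cx_3 = 472, cy_3 = 208, r_3 = 64, cx_4 = 384, cy_4 = 360, r_4 = 32, cx_5 = 96, cy_5 = 304, r_5 = 56, x0_6 = 352, y0_6 = 352, x2_7 = 144, y2_7 = 360, x0_8 = 280, y0_8 = 168, x0_9 = 136, y0_9 = 120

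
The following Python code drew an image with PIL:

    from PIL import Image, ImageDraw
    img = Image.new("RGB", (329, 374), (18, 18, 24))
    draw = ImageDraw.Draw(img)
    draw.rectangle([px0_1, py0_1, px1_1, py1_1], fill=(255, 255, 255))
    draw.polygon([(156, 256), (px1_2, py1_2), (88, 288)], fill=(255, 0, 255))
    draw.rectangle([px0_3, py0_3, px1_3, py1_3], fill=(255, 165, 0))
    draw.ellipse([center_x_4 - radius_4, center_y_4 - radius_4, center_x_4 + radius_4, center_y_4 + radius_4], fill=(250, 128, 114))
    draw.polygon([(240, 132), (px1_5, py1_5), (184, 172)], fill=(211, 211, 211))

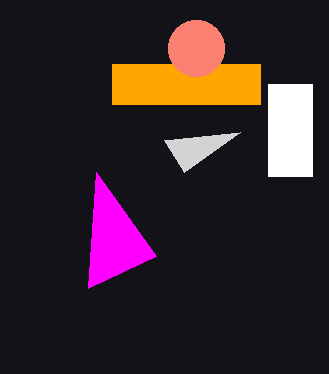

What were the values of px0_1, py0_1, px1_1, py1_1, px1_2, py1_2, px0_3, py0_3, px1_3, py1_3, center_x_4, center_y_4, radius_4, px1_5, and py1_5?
px0_1 = 268, py0_1 = 84, px1_1 = 312, py1_1 = 176, px1_2 = 96, py1_2 = 172, px0_3 = 112, py0_3 = 64, px1_3 = 260, py1_3 = 104, center_x_4 = 196, center_y_4 = 48, radius_4 = 28, px1_5 = 164, py1_5 = 140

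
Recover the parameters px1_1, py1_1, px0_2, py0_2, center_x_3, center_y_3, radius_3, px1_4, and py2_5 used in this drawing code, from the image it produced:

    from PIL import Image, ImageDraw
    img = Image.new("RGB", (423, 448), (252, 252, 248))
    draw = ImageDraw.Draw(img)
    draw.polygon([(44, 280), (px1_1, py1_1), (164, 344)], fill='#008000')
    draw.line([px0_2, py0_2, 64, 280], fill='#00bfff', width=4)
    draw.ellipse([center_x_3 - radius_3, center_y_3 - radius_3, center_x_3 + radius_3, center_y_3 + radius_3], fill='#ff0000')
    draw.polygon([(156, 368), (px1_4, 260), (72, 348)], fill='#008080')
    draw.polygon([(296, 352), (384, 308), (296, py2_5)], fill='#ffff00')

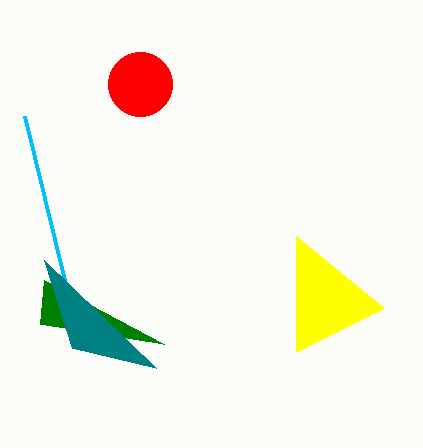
px1_1 = 40, py1_1 = 324, px0_2 = 24, py0_2 = 116, center_x_3 = 140, center_y_3 = 84, radius_3 = 32, px1_4 = 44, py2_5 = 236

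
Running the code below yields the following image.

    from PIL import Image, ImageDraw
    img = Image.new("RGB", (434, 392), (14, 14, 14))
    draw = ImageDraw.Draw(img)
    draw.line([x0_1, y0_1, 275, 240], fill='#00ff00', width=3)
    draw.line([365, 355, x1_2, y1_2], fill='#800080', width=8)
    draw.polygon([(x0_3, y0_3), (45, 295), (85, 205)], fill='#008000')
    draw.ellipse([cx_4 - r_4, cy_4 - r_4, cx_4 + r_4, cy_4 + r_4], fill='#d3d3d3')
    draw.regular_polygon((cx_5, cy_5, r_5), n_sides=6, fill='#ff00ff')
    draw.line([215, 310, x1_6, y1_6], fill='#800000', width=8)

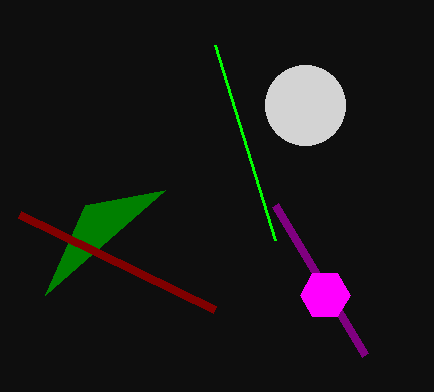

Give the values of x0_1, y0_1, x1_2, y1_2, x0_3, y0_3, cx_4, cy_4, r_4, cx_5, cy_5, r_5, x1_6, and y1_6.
x0_1 = 215, y0_1 = 45, x1_2 = 275, y1_2 = 205, x0_3 = 165, y0_3 = 190, cx_4 = 305, cy_4 = 105, r_4 = 40, cx_5 = 325, cy_5 = 295, r_5 = 25, x1_6 = 20, y1_6 = 215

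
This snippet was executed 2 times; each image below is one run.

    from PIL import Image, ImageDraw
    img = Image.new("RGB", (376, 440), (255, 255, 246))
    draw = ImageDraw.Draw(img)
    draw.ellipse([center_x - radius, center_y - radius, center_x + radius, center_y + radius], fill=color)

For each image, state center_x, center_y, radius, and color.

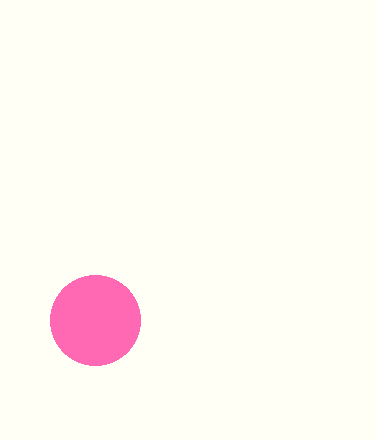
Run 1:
center_x = 95
center_y = 320
radius = 45
color = 'hotpink'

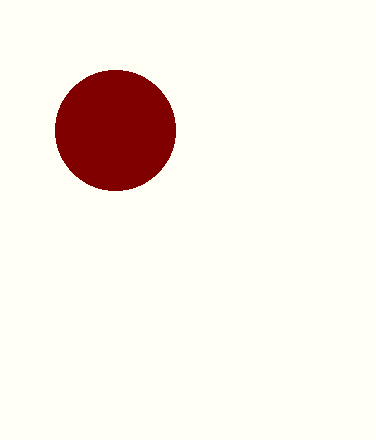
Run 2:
center_x = 115
center_y = 130
radius = 60
color = 'maroon'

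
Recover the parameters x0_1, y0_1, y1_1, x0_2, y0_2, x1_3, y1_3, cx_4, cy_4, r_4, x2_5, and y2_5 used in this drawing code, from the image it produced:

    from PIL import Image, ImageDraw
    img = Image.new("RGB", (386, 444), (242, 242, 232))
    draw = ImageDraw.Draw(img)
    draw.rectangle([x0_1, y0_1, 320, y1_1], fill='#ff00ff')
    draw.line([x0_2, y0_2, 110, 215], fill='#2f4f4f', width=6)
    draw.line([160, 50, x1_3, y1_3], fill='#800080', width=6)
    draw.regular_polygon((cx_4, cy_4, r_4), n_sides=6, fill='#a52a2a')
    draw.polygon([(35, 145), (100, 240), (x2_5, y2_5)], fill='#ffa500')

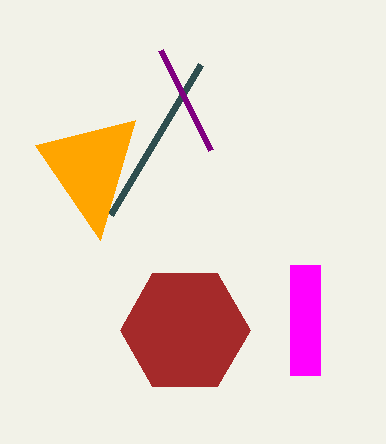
x0_1 = 290
y0_1 = 265
y1_1 = 375
x0_2 = 200
y0_2 = 65
x1_3 = 210
y1_3 = 150
cx_4 = 185
cy_4 = 330
r_4 = 65
x2_5 = 135
y2_5 = 120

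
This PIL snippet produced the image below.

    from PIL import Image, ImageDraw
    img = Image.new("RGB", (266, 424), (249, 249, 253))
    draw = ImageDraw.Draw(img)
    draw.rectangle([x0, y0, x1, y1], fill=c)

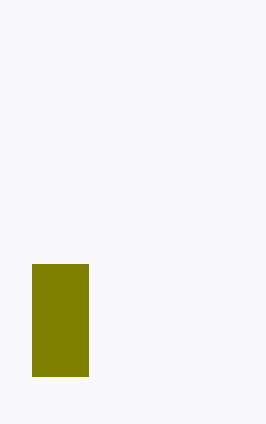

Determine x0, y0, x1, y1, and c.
x0 = 32
y0 = 264
x1 = 88
y1 = 376
c = 'olive'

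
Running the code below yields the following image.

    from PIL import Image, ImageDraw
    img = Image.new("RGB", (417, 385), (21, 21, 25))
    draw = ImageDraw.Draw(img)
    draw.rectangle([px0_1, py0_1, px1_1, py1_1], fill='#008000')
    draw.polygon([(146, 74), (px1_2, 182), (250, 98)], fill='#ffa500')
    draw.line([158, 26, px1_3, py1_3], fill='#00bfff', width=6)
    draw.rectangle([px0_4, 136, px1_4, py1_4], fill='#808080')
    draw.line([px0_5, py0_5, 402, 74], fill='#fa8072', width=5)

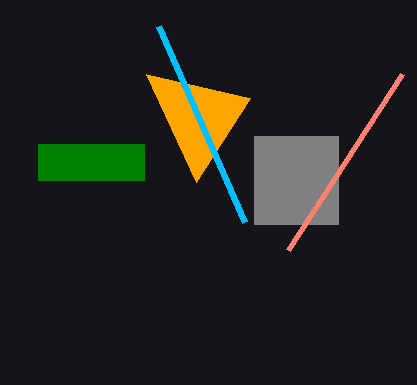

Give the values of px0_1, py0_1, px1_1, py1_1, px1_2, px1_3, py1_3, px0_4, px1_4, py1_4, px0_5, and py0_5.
px0_1 = 38; py0_1 = 144; px1_1 = 144; py1_1 = 180; px1_2 = 196; px1_3 = 244; py1_3 = 222; px0_4 = 254; px1_4 = 338; py1_4 = 224; px0_5 = 288; py0_5 = 250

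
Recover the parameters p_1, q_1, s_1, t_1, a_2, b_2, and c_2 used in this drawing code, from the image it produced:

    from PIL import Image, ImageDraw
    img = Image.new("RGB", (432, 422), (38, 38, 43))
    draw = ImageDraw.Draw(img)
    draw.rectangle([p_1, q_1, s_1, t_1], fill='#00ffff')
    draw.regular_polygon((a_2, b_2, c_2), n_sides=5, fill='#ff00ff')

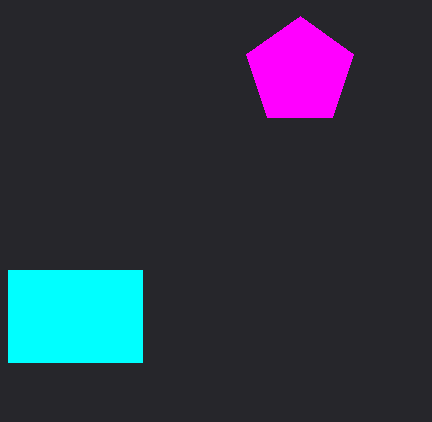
p_1 = 8
q_1 = 270
s_1 = 142
t_1 = 362
a_2 = 300
b_2 = 72
c_2 = 56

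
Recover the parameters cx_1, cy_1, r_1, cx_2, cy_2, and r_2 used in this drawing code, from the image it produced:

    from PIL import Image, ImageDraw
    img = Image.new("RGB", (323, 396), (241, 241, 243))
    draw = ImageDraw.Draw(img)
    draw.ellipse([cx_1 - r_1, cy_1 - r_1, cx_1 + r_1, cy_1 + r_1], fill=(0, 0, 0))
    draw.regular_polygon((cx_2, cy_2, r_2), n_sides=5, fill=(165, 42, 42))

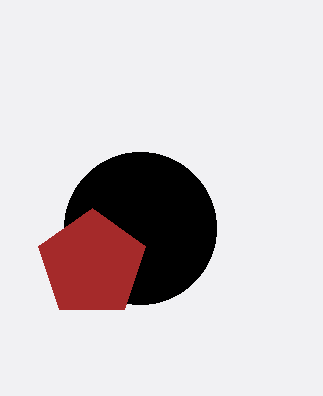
cx_1 = 140
cy_1 = 228
r_1 = 76
cx_2 = 92
cy_2 = 264
r_2 = 56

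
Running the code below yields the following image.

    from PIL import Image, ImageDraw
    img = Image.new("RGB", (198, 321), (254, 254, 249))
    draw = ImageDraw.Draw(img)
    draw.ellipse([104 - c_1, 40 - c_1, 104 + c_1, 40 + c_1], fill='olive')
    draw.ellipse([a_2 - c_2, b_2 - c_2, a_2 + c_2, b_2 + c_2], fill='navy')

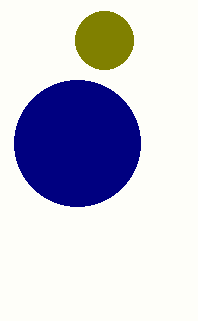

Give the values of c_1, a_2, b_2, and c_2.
c_1 = 29
a_2 = 77
b_2 = 143
c_2 = 63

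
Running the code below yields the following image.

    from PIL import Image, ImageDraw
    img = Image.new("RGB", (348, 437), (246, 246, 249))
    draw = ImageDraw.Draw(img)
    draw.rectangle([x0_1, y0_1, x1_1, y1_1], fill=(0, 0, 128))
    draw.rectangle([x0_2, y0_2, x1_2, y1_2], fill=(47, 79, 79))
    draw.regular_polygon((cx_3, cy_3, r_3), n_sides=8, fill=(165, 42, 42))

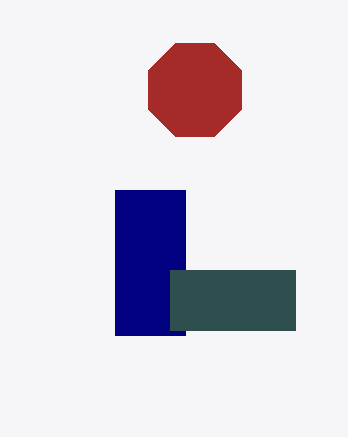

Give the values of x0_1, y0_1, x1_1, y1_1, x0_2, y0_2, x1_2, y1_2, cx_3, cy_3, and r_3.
x0_1 = 115
y0_1 = 190
x1_1 = 185
y1_1 = 335
x0_2 = 170
y0_2 = 270
x1_2 = 295
y1_2 = 330
cx_3 = 195
cy_3 = 90
r_3 = 50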